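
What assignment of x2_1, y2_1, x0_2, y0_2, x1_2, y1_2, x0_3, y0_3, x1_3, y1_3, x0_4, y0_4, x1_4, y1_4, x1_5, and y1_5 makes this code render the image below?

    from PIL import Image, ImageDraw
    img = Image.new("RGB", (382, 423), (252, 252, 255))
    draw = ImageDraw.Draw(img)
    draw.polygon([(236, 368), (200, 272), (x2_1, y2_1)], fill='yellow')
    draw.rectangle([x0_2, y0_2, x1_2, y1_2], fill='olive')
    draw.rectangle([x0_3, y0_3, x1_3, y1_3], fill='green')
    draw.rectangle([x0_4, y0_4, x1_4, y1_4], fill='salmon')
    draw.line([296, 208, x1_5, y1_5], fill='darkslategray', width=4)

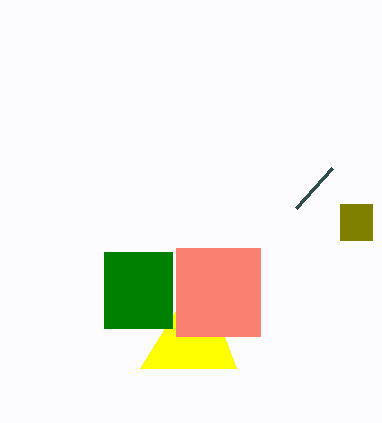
x2_1 = 140, y2_1 = 368, x0_2 = 340, y0_2 = 204, x1_2 = 372, y1_2 = 240, x0_3 = 104, y0_3 = 252, x1_3 = 172, y1_3 = 328, x0_4 = 176, y0_4 = 248, x1_4 = 260, y1_4 = 336, x1_5 = 332, y1_5 = 168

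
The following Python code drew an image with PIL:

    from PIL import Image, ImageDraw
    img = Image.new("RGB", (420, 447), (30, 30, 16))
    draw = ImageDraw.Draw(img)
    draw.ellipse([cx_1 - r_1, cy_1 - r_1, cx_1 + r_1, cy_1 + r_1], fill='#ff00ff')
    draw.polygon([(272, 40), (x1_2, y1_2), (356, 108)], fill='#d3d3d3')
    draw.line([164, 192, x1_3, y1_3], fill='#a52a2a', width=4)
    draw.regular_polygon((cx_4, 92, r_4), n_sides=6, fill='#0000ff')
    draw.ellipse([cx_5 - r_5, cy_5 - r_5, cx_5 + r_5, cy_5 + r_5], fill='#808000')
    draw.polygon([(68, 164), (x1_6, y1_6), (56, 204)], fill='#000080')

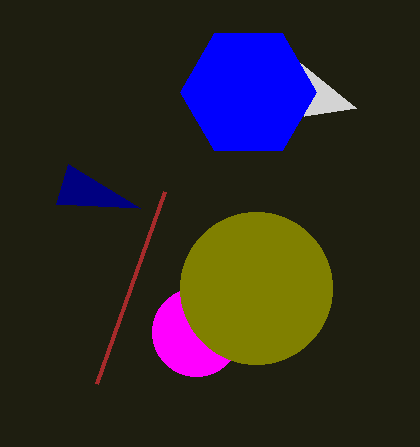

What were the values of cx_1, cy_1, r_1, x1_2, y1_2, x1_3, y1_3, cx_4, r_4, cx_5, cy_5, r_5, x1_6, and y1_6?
cx_1 = 196, cy_1 = 332, r_1 = 44, x1_2 = 304, y1_2 = 116, x1_3 = 96, y1_3 = 384, cx_4 = 248, r_4 = 68, cx_5 = 256, cy_5 = 288, r_5 = 76, x1_6 = 140, y1_6 = 208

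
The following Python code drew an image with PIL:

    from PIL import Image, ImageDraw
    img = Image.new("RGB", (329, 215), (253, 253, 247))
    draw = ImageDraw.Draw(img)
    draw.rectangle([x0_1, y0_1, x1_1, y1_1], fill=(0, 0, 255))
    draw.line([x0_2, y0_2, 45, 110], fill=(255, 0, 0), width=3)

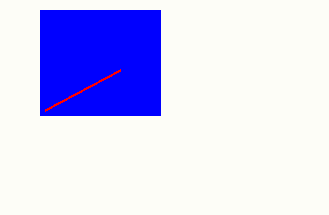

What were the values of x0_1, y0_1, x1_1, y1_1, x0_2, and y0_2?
x0_1 = 40, y0_1 = 10, x1_1 = 160, y1_1 = 115, x0_2 = 120, y0_2 = 70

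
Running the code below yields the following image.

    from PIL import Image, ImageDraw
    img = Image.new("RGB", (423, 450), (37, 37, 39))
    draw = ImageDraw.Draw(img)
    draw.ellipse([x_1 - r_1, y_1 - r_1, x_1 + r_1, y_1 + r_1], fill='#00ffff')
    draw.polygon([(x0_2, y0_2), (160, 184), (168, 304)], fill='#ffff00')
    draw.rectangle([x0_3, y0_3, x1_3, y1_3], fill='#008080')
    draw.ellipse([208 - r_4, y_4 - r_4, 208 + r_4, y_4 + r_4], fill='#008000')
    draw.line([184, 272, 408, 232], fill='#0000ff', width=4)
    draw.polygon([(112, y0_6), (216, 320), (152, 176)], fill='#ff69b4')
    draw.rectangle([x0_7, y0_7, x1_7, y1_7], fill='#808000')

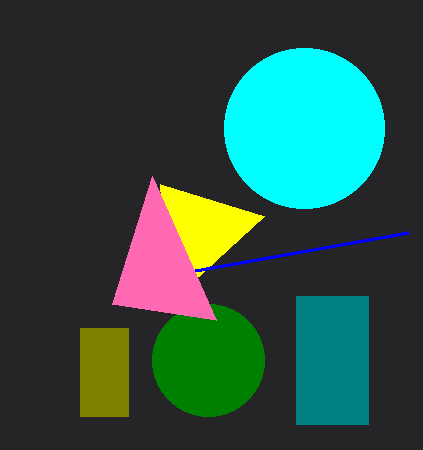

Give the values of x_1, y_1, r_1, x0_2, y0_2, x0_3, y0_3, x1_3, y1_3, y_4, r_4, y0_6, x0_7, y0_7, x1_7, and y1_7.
x_1 = 304
y_1 = 128
r_1 = 80
x0_2 = 264
y0_2 = 216
x0_3 = 296
y0_3 = 296
x1_3 = 368
y1_3 = 424
y_4 = 360
r_4 = 56
y0_6 = 304
x0_7 = 80
y0_7 = 328
x1_7 = 128
y1_7 = 416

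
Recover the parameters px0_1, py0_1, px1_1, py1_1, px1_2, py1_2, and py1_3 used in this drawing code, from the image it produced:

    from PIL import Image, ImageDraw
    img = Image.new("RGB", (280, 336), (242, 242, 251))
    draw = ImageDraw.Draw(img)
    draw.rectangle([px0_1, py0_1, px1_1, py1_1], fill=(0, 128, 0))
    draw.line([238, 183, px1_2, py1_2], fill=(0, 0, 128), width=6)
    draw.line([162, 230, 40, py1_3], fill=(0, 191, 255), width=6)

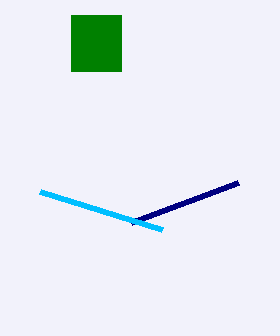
px0_1 = 71, py0_1 = 15, px1_1 = 121, py1_1 = 71, px1_2 = 131, py1_2 = 223, py1_3 = 192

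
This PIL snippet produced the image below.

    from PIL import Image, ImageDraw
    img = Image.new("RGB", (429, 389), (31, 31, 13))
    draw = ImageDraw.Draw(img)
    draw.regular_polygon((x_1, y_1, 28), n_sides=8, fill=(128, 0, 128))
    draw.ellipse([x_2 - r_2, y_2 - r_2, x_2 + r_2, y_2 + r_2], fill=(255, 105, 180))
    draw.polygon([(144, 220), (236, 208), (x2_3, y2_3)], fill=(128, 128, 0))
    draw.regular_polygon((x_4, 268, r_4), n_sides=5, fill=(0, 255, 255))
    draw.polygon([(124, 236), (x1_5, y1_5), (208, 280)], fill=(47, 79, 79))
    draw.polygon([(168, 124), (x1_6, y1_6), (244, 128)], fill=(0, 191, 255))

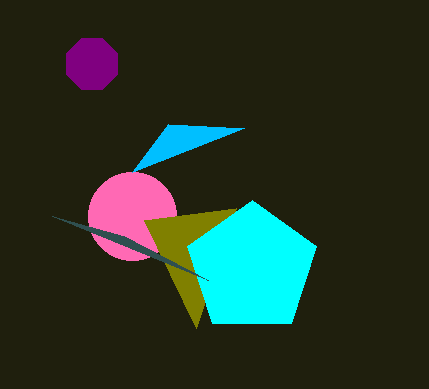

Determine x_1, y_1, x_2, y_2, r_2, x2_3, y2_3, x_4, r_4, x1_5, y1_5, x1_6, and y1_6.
x_1 = 92
y_1 = 64
x_2 = 132
y_2 = 216
r_2 = 44
x2_3 = 196
y2_3 = 328
x_4 = 252
r_4 = 68
x1_5 = 52
y1_5 = 216
x1_6 = 132
y1_6 = 172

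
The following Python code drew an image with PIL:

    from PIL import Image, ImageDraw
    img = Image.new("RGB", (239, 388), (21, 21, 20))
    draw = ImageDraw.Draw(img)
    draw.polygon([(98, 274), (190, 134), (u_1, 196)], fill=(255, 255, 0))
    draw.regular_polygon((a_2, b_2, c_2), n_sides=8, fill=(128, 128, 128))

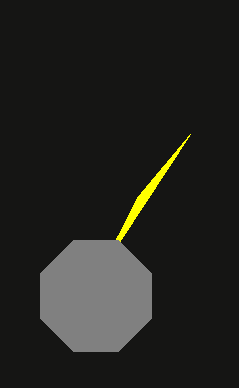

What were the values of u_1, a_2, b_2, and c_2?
u_1 = 138; a_2 = 96; b_2 = 296; c_2 = 60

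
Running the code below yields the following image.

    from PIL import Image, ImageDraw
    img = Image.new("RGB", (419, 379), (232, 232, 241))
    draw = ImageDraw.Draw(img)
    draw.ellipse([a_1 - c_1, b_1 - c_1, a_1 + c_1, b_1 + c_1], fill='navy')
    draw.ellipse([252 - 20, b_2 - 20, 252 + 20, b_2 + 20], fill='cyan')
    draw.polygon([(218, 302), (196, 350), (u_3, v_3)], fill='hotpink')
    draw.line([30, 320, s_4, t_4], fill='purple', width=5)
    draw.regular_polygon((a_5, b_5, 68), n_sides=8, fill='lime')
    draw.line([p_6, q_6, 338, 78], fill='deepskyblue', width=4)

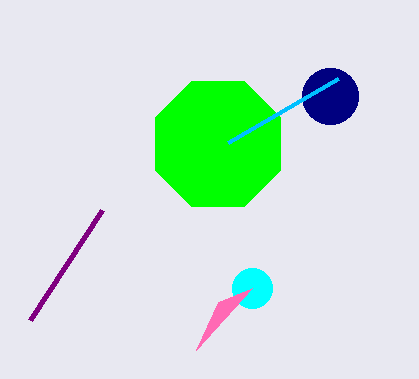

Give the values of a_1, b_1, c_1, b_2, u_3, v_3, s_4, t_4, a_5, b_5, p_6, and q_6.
a_1 = 330
b_1 = 96
c_1 = 28
b_2 = 288
u_3 = 252
v_3 = 288
s_4 = 102
t_4 = 210
a_5 = 218
b_5 = 144
p_6 = 228
q_6 = 142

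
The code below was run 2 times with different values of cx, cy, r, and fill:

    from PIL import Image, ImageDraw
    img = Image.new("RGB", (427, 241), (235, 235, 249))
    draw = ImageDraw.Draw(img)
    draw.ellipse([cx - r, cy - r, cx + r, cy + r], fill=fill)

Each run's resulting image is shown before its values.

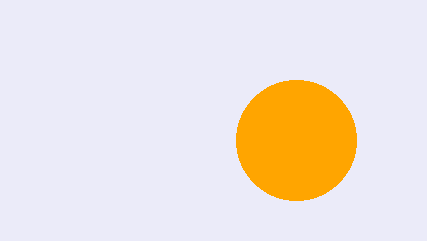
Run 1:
cx = 296; cy = 140; r = 60; fill = 'orange'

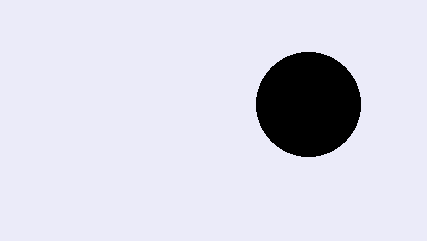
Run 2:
cx = 308
cy = 104
r = 52
fill = 'black'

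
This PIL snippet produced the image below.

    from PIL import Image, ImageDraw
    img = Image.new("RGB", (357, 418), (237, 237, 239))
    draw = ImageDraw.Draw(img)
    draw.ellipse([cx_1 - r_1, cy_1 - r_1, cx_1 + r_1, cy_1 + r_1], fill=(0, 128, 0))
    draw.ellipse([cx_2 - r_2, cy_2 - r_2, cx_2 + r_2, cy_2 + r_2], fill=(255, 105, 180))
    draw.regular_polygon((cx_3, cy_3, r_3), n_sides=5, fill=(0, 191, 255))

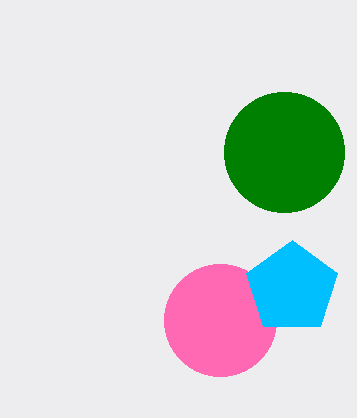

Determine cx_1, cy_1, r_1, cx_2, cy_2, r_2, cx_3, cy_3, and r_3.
cx_1 = 284; cy_1 = 152; r_1 = 60; cx_2 = 220; cy_2 = 320; r_2 = 56; cx_3 = 292; cy_3 = 288; r_3 = 48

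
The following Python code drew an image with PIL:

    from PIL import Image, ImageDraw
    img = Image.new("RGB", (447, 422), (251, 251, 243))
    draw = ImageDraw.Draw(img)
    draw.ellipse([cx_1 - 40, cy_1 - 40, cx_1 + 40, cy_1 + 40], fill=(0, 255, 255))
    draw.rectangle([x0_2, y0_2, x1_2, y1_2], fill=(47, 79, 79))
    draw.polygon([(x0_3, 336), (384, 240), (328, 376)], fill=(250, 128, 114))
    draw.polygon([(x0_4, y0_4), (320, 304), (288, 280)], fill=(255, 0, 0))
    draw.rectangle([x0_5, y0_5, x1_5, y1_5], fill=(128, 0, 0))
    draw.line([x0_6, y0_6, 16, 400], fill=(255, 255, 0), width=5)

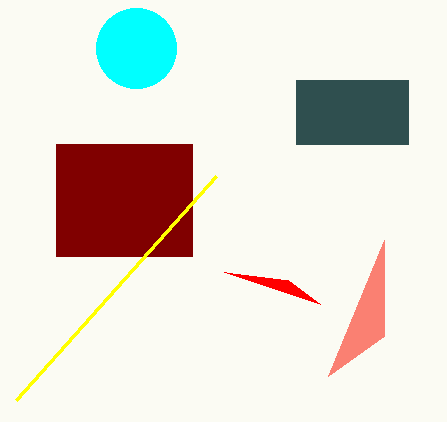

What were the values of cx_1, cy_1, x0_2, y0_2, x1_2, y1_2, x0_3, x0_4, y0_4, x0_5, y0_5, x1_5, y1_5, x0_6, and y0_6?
cx_1 = 136
cy_1 = 48
x0_2 = 296
y0_2 = 80
x1_2 = 408
y1_2 = 144
x0_3 = 384
x0_4 = 224
y0_4 = 272
x0_5 = 56
y0_5 = 144
x1_5 = 192
y1_5 = 256
x0_6 = 216
y0_6 = 176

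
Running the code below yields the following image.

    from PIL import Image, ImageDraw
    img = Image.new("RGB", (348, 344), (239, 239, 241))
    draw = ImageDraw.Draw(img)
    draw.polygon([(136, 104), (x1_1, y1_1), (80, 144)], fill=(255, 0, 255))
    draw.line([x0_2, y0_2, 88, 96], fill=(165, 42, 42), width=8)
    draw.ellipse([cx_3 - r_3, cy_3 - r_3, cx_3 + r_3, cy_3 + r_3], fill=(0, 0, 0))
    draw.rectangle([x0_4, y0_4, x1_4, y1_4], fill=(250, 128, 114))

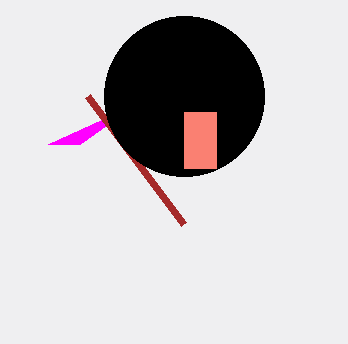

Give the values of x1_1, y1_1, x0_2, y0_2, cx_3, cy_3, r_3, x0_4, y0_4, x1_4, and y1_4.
x1_1 = 48; y1_1 = 144; x0_2 = 184; y0_2 = 224; cx_3 = 184; cy_3 = 96; r_3 = 80; x0_4 = 184; y0_4 = 112; x1_4 = 216; y1_4 = 168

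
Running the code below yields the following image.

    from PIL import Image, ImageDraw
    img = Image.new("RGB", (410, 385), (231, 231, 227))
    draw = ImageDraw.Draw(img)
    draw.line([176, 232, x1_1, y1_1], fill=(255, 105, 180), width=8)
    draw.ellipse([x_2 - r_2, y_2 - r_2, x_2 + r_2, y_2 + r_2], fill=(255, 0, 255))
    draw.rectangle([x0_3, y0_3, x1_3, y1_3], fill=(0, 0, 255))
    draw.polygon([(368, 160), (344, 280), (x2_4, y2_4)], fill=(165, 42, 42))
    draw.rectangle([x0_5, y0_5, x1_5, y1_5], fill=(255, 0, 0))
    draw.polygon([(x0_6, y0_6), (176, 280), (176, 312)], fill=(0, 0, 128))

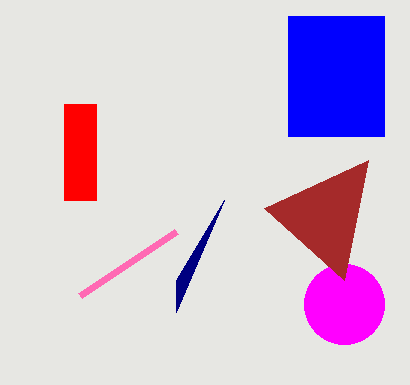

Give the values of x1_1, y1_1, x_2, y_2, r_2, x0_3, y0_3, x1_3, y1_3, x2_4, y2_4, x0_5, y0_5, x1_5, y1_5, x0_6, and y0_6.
x1_1 = 80
y1_1 = 296
x_2 = 344
y_2 = 304
r_2 = 40
x0_3 = 288
y0_3 = 16
x1_3 = 384
y1_3 = 136
x2_4 = 264
y2_4 = 208
x0_5 = 64
y0_5 = 104
x1_5 = 96
y1_5 = 200
x0_6 = 224
y0_6 = 200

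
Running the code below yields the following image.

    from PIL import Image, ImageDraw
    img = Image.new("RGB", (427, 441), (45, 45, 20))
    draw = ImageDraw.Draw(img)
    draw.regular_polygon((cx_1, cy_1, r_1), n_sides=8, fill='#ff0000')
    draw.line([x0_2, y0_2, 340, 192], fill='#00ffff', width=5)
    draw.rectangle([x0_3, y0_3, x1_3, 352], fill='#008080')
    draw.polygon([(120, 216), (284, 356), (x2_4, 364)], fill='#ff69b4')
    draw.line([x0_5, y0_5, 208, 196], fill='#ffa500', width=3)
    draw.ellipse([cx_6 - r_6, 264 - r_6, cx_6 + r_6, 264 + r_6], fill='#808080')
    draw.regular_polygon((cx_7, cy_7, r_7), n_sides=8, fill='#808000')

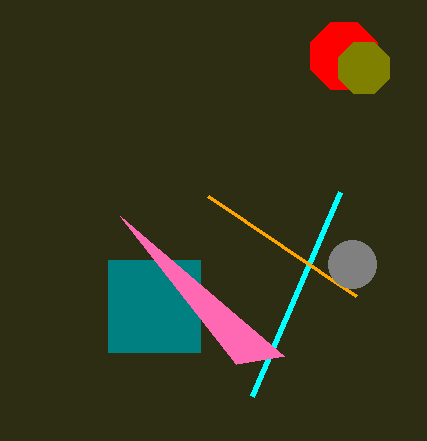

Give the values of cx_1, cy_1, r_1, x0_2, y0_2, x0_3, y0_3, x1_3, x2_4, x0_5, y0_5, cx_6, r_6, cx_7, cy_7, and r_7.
cx_1 = 344; cy_1 = 56; r_1 = 36; x0_2 = 252; y0_2 = 396; x0_3 = 108; y0_3 = 260; x1_3 = 200; x2_4 = 236; x0_5 = 356; y0_5 = 296; cx_6 = 352; r_6 = 24; cx_7 = 364; cy_7 = 68; r_7 = 28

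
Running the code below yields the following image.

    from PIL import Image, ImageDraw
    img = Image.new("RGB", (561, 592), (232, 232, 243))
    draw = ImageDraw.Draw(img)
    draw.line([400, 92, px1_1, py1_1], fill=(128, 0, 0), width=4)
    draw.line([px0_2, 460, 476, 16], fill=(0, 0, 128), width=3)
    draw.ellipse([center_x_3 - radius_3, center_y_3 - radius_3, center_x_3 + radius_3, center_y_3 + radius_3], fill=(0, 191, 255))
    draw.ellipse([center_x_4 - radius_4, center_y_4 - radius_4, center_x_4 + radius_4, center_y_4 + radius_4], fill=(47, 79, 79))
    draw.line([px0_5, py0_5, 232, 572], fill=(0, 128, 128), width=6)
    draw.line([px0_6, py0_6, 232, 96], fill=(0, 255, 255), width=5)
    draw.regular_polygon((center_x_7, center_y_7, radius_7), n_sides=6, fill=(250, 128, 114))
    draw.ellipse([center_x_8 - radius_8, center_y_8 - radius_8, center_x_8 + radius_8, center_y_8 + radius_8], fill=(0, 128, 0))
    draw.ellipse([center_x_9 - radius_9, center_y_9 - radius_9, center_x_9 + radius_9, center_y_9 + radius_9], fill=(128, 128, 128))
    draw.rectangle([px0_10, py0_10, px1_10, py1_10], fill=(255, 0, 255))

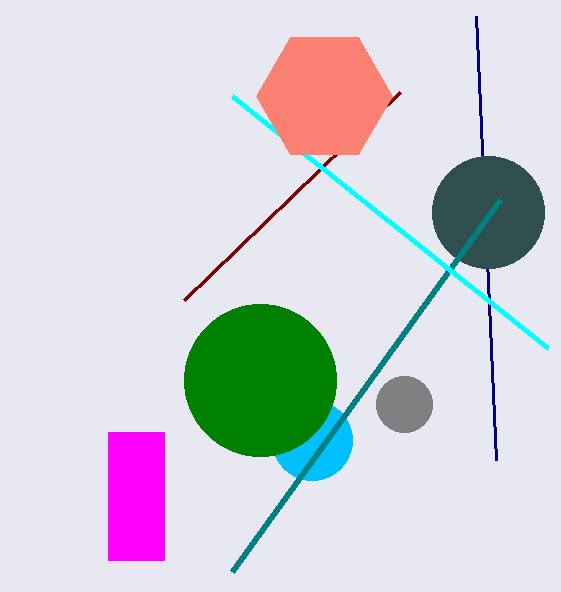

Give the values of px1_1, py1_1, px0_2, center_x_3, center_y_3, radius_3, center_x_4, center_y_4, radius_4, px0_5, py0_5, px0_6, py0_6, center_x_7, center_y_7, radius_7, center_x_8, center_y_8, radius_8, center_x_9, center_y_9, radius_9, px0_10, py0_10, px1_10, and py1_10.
px1_1 = 184, py1_1 = 300, px0_2 = 496, center_x_3 = 312, center_y_3 = 440, radius_3 = 40, center_x_4 = 488, center_y_4 = 212, radius_4 = 56, px0_5 = 500, py0_5 = 200, px0_6 = 548, py0_6 = 348, center_x_7 = 324, center_y_7 = 96, radius_7 = 68, center_x_8 = 260, center_y_8 = 380, radius_8 = 76, center_x_9 = 404, center_y_9 = 404, radius_9 = 28, px0_10 = 108, py0_10 = 432, px1_10 = 164, py1_10 = 560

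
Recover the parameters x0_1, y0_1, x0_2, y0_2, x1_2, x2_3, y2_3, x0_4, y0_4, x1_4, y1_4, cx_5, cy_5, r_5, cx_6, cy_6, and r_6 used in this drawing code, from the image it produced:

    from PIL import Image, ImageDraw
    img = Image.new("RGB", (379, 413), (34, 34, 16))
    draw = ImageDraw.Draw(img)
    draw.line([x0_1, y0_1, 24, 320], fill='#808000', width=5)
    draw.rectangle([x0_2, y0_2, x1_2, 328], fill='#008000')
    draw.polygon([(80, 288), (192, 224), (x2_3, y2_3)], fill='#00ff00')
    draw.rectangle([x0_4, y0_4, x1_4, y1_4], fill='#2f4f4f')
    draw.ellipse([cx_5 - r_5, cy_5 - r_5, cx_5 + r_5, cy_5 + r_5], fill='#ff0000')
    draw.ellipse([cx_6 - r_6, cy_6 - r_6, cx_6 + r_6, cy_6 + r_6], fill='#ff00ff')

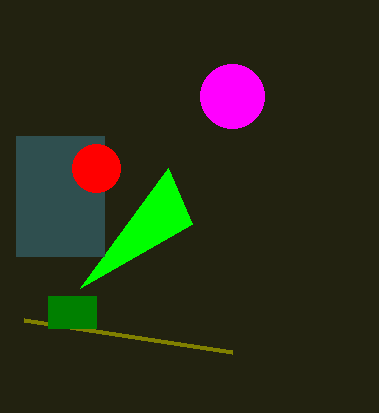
x0_1 = 232
y0_1 = 352
x0_2 = 48
y0_2 = 296
x1_2 = 96
x2_3 = 168
y2_3 = 168
x0_4 = 16
y0_4 = 136
x1_4 = 104
y1_4 = 256
cx_5 = 96
cy_5 = 168
r_5 = 24
cx_6 = 232
cy_6 = 96
r_6 = 32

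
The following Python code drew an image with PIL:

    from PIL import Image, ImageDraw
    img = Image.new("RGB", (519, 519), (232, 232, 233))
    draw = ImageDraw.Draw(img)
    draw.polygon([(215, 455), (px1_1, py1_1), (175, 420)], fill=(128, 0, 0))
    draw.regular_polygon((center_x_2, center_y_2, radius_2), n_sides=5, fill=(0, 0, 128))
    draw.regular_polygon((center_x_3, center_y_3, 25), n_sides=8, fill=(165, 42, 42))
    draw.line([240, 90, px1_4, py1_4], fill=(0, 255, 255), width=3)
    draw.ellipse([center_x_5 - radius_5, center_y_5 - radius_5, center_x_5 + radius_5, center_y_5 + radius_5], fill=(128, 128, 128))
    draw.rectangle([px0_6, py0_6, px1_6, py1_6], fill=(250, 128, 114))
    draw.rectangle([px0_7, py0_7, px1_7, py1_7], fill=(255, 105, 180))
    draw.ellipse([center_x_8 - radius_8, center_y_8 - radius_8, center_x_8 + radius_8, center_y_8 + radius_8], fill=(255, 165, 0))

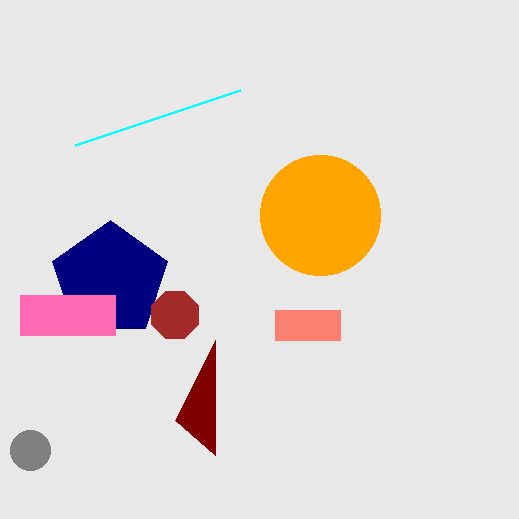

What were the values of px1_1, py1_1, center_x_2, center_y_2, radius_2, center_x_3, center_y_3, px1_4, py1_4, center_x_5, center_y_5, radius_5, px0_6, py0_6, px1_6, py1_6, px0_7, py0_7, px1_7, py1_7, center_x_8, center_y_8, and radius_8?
px1_1 = 215
py1_1 = 340
center_x_2 = 110
center_y_2 = 280
radius_2 = 60
center_x_3 = 175
center_y_3 = 315
px1_4 = 75
py1_4 = 145
center_x_5 = 30
center_y_5 = 450
radius_5 = 20
px0_6 = 275
py0_6 = 310
px1_6 = 340
py1_6 = 340
px0_7 = 20
py0_7 = 295
px1_7 = 115
py1_7 = 335
center_x_8 = 320
center_y_8 = 215
radius_8 = 60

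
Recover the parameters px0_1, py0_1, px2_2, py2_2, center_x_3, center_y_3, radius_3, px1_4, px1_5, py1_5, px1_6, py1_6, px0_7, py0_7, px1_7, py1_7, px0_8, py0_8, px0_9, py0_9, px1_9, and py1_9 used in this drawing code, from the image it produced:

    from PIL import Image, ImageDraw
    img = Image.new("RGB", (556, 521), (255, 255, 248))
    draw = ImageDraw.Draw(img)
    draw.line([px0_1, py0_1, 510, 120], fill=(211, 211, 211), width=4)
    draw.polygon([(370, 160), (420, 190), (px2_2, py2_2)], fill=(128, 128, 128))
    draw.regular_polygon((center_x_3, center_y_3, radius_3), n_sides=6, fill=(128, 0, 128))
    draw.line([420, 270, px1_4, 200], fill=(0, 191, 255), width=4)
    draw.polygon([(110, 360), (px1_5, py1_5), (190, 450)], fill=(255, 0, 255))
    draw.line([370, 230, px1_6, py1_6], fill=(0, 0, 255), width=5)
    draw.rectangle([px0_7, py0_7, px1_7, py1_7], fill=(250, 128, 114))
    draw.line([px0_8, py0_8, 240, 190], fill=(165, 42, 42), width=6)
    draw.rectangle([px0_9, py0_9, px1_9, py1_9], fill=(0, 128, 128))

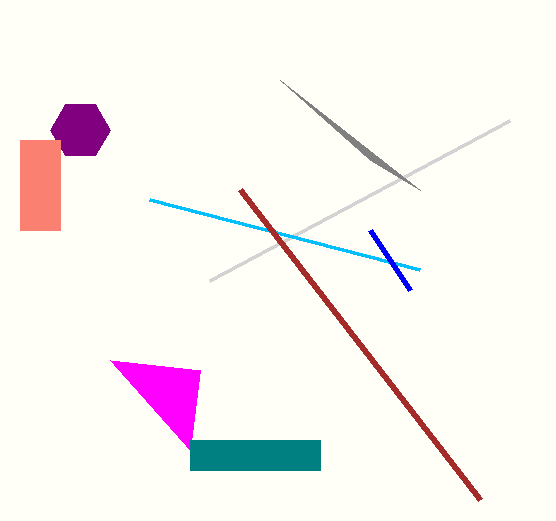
px0_1 = 210; py0_1 = 280; px2_2 = 280; py2_2 = 80; center_x_3 = 80; center_y_3 = 130; radius_3 = 30; px1_4 = 150; px1_5 = 200; py1_5 = 370; px1_6 = 410; py1_6 = 290; px0_7 = 20; py0_7 = 140; px1_7 = 60; py1_7 = 230; px0_8 = 480; py0_8 = 500; px0_9 = 190; py0_9 = 440; px1_9 = 320; py1_9 = 470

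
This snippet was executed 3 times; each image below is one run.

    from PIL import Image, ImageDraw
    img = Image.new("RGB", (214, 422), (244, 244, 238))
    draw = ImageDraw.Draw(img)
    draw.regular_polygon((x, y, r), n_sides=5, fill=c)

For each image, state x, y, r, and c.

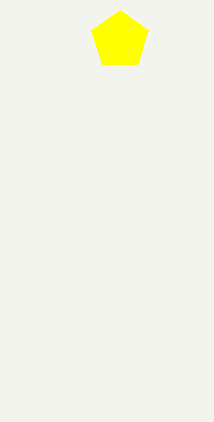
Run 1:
x = 120; y = 40; r = 30; c = 'yellow'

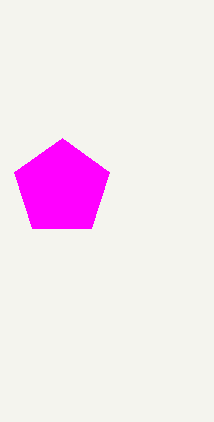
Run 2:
x = 62
y = 188
r = 50
c = 'magenta'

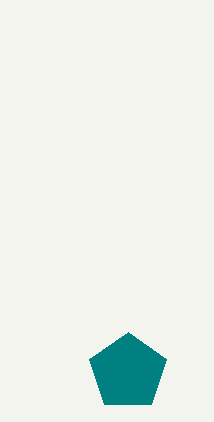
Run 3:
x = 128; y = 372; r = 40; c = 'teal'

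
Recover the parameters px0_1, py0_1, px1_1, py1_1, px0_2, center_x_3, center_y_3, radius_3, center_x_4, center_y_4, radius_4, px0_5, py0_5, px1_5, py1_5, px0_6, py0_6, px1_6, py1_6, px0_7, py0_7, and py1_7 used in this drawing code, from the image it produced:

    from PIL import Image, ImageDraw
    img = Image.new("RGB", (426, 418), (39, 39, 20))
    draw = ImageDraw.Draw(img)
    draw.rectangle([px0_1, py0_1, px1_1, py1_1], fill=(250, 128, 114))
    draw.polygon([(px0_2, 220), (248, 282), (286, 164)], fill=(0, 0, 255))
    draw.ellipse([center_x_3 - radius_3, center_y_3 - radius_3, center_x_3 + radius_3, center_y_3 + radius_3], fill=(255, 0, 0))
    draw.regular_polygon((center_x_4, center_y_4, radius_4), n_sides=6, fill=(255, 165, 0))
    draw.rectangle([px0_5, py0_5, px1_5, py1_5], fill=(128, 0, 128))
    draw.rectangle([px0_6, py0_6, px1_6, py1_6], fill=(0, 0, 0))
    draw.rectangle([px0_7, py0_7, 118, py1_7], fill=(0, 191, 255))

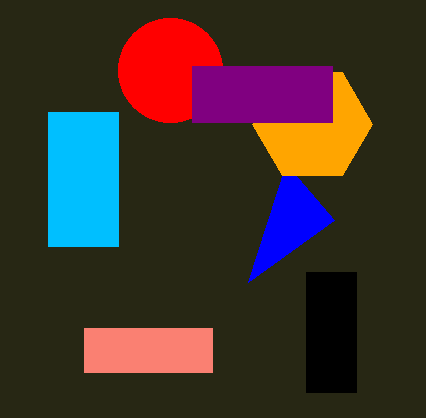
px0_1 = 84; py0_1 = 328; px1_1 = 212; py1_1 = 372; px0_2 = 334; center_x_3 = 170; center_y_3 = 70; radius_3 = 52; center_x_4 = 312; center_y_4 = 124; radius_4 = 60; px0_5 = 192; py0_5 = 66; px1_5 = 332; py1_5 = 122; px0_6 = 306; py0_6 = 272; px1_6 = 356; py1_6 = 392; px0_7 = 48; py0_7 = 112; py1_7 = 246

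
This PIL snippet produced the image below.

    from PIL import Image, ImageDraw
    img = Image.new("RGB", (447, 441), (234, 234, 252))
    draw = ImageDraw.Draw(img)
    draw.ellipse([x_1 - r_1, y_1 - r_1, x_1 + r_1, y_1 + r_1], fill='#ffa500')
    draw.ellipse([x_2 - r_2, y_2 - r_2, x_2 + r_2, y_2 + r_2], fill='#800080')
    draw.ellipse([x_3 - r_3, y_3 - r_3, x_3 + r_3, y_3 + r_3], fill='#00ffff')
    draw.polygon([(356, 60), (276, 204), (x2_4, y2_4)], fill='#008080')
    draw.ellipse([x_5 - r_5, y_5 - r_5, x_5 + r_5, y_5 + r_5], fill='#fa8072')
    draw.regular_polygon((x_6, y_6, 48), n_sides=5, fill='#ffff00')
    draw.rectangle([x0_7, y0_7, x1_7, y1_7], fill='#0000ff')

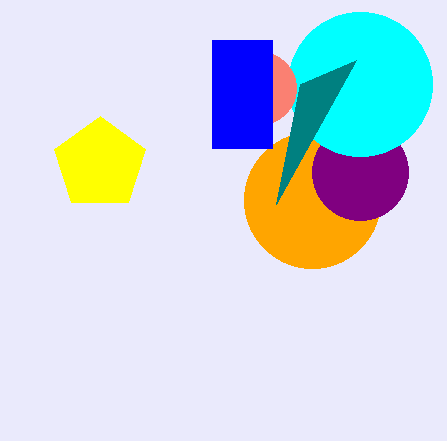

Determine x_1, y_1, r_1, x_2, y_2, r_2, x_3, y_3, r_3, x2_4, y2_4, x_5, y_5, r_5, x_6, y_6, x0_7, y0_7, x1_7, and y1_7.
x_1 = 312; y_1 = 200; r_1 = 68; x_2 = 360; y_2 = 172; r_2 = 48; x_3 = 360; y_3 = 84; r_3 = 72; x2_4 = 300; y2_4 = 84; x_5 = 260; y_5 = 88; r_5 = 36; x_6 = 100; y_6 = 164; x0_7 = 212; y0_7 = 40; x1_7 = 272; y1_7 = 148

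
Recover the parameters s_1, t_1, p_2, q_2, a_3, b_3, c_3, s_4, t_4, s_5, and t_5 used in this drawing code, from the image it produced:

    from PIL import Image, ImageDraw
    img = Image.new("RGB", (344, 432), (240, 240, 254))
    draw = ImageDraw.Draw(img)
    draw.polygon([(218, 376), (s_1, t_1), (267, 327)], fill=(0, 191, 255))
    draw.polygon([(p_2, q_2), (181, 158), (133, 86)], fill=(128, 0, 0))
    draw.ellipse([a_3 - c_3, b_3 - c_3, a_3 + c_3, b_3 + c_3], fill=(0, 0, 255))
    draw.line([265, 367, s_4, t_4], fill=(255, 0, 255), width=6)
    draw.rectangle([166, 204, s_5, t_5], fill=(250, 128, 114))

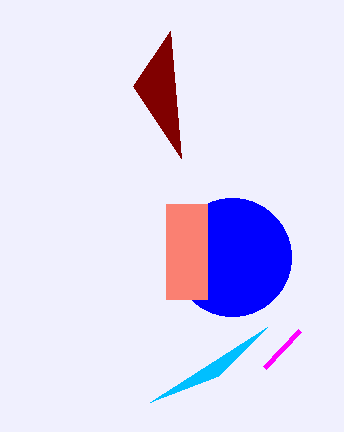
s_1 = 150
t_1 = 402
p_2 = 170
q_2 = 31
a_3 = 232
b_3 = 257
c_3 = 59
s_4 = 300
t_4 = 330
s_5 = 207
t_5 = 299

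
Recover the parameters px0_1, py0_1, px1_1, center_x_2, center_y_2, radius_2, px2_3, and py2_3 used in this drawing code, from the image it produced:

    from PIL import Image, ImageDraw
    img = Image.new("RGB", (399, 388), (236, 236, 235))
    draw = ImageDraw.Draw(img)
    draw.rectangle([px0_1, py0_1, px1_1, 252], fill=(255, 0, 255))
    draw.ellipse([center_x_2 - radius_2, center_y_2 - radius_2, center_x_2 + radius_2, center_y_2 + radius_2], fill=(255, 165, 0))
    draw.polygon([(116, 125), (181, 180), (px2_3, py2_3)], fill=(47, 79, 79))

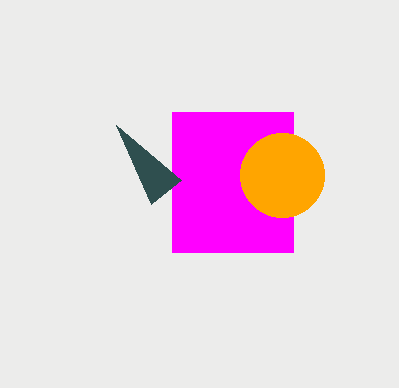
px0_1 = 172, py0_1 = 112, px1_1 = 293, center_x_2 = 282, center_y_2 = 175, radius_2 = 42, px2_3 = 151, py2_3 = 204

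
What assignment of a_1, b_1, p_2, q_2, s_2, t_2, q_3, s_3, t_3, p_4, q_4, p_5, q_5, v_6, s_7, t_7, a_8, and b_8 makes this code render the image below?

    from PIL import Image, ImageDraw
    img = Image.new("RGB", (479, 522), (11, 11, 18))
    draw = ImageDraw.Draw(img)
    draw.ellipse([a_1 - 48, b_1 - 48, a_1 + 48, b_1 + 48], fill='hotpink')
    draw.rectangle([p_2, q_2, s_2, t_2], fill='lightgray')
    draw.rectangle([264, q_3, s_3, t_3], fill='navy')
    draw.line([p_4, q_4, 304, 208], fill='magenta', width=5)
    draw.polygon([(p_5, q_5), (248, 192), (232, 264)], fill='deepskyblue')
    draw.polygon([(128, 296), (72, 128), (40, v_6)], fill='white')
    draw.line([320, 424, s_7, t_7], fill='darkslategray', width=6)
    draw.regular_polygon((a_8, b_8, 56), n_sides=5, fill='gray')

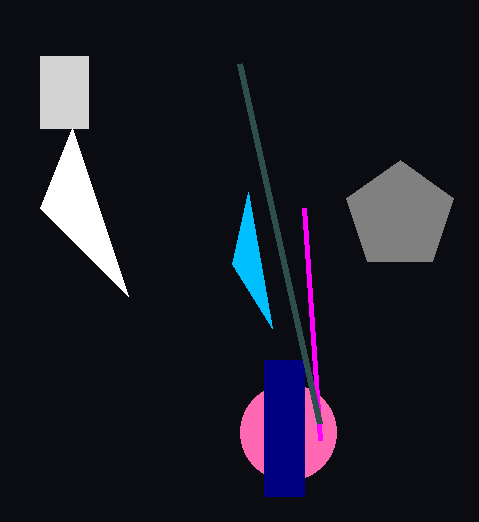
a_1 = 288
b_1 = 432
p_2 = 40
q_2 = 56
s_2 = 88
t_2 = 128
q_3 = 360
s_3 = 304
t_3 = 496
p_4 = 320
q_4 = 440
p_5 = 272
q_5 = 328
v_6 = 208
s_7 = 240
t_7 = 64
a_8 = 400
b_8 = 216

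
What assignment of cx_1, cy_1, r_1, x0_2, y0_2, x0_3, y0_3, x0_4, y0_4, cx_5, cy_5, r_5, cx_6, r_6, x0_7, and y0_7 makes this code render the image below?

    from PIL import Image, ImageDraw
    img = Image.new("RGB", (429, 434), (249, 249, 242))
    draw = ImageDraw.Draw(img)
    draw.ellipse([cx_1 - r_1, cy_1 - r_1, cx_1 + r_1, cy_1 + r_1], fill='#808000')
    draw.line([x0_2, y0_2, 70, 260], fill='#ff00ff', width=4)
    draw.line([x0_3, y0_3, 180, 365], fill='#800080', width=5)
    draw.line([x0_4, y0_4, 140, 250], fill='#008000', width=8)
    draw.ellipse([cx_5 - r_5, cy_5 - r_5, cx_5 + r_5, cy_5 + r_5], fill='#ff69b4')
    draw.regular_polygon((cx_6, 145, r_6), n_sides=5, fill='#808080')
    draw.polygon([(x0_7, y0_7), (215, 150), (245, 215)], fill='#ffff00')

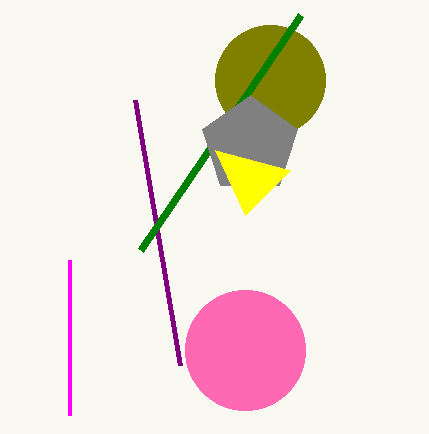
cx_1 = 270
cy_1 = 80
r_1 = 55
x0_2 = 70
y0_2 = 415
x0_3 = 135
y0_3 = 100
x0_4 = 300
y0_4 = 15
cx_5 = 245
cy_5 = 350
r_5 = 60
cx_6 = 250
r_6 = 50
x0_7 = 290
y0_7 = 170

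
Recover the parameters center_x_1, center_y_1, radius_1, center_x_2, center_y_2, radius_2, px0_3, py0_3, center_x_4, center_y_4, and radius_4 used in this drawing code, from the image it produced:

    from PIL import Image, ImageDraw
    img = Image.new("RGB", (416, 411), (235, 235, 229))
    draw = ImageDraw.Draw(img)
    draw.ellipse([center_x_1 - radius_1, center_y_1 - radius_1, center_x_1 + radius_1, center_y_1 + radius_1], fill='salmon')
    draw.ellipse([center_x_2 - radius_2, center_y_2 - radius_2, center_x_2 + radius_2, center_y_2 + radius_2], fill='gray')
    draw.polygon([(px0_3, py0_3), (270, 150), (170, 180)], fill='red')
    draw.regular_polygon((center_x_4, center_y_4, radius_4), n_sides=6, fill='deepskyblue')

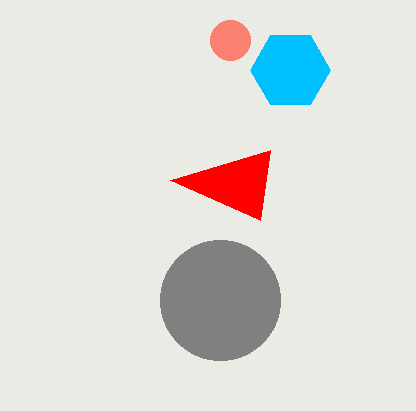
center_x_1 = 230; center_y_1 = 40; radius_1 = 20; center_x_2 = 220; center_y_2 = 300; radius_2 = 60; px0_3 = 260; py0_3 = 220; center_x_4 = 290; center_y_4 = 70; radius_4 = 40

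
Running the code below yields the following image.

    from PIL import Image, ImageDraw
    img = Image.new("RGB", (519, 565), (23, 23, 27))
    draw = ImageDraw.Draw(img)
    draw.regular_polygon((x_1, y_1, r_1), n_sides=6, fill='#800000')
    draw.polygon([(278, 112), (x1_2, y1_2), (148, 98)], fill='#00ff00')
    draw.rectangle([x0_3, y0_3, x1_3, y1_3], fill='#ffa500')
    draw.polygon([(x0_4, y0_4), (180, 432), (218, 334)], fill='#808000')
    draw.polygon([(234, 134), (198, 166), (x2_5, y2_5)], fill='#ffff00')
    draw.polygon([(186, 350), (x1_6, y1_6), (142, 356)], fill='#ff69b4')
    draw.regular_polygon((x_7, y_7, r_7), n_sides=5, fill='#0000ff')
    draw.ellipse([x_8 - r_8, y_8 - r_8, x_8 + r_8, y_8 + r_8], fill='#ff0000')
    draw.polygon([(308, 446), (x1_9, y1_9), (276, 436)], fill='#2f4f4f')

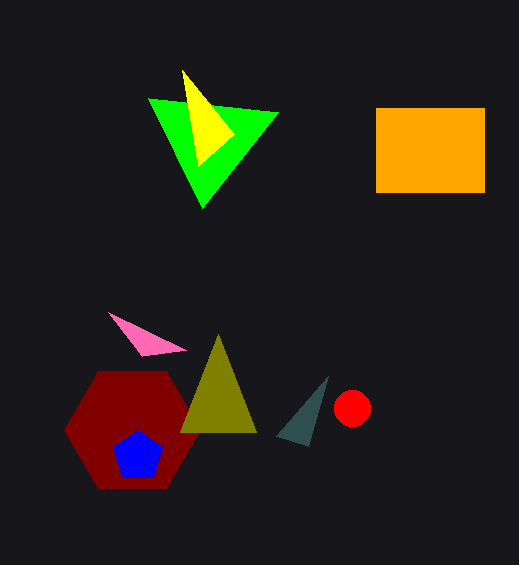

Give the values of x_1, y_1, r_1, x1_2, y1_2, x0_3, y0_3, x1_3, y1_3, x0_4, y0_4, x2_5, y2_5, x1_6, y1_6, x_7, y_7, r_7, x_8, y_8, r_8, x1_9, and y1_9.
x_1 = 132
y_1 = 430
r_1 = 68
x1_2 = 202
y1_2 = 208
x0_3 = 376
y0_3 = 108
x1_3 = 484
y1_3 = 192
x0_4 = 256
y0_4 = 432
x2_5 = 182
y2_5 = 70
x1_6 = 108
y1_6 = 312
x_7 = 138
y_7 = 456
r_7 = 26
x_8 = 352
y_8 = 408
r_8 = 18
x1_9 = 328
y1_9 = 376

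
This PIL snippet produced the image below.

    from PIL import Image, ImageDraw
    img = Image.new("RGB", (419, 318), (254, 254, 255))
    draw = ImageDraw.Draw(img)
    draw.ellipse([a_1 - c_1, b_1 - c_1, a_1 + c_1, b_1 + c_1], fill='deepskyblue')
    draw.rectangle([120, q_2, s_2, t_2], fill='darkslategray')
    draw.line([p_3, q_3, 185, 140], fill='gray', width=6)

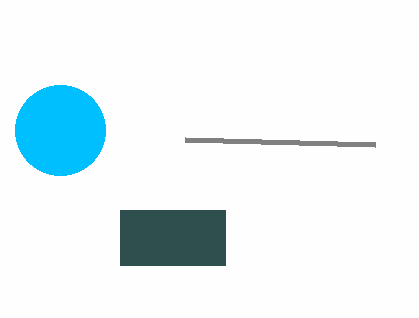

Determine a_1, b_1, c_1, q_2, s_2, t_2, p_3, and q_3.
a_1 = 60
b_1 = 130
c_1 = 45
q_2 = 210
s_2 = 225
t_2 = 265
p_3 = 375
q_3 = 145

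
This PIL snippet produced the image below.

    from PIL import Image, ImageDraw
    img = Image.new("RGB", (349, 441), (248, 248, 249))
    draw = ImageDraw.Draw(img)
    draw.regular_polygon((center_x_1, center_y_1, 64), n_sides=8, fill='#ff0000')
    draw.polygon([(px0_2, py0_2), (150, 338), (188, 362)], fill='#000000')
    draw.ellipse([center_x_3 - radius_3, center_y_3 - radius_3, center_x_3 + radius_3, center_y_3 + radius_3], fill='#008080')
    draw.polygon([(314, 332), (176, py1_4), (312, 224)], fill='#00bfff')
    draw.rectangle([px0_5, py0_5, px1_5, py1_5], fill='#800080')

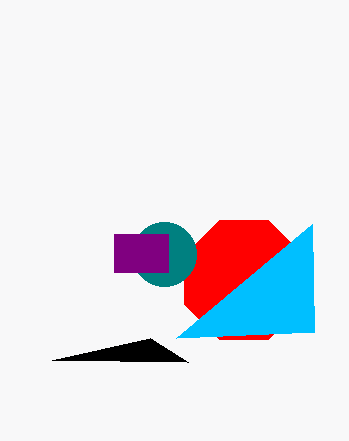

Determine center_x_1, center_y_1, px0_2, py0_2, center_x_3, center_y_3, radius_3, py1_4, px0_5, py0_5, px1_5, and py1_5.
center_x_1 = 244
center_y_1 = 280
px0_2 = 52
py0_2 = 360
center_x_3 = 164
center_y_3 = 254
radius_3 = 32
py1_4 = 338
px0_5 = 114
py0_5 = 234
px1_5 = 168
py1_5 = 272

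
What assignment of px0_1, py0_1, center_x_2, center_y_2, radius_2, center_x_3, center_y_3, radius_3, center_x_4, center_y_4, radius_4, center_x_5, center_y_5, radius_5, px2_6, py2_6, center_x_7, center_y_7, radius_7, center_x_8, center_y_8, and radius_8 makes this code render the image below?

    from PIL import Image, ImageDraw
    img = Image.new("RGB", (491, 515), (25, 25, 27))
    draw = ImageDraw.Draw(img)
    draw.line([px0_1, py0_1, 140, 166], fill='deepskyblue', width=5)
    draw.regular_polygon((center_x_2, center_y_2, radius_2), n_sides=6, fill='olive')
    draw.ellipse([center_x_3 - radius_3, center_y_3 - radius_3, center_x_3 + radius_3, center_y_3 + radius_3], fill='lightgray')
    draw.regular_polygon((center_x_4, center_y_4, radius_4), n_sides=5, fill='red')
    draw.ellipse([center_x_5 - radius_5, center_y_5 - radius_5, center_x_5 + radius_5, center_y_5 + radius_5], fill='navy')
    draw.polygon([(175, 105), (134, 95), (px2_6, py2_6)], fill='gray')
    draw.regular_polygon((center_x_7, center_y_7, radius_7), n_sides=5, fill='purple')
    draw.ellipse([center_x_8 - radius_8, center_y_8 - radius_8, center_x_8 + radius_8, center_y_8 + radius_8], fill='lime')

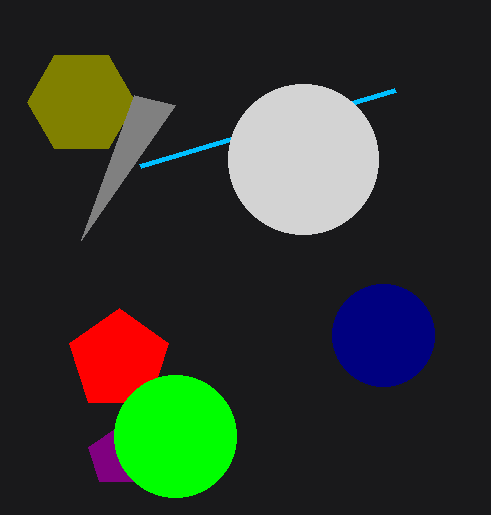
px0_1 = 395; py0_1 = 90; center_x_2 = 81; center_y_2 = 102; radius_2 = 54; center_x_3 = 303; center_y_3 = 159; radius_3 = 75; center_x_4 = 119; center_y_4 = 360; radius_4 = 52; center_x_5 = 383; center_y_5 = 335; radius_5 = 51; px2_6 = 81; py2_6 = 240; center_x_7 = 117; center_y_7 = 457; radius_7 = 30; center_x_8 = 175; center_y_8 = 436; radius_8 = 61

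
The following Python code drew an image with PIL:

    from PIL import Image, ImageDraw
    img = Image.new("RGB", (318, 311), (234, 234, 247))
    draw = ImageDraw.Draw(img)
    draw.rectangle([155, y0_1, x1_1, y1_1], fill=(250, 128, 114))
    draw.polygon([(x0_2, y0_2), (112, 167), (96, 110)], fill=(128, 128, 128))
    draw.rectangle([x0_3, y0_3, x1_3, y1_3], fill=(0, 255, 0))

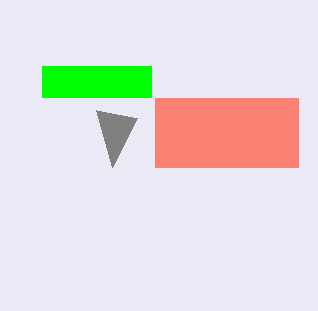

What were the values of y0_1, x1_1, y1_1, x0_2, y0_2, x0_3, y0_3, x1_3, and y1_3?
y0_1 = 98
x1_1 = 298
y1_1 = 167
x0_2 = 137
y0_2 = 118
x0_3 = 42
y0_3 = 66
x1_3 = 151
y1_3 = 97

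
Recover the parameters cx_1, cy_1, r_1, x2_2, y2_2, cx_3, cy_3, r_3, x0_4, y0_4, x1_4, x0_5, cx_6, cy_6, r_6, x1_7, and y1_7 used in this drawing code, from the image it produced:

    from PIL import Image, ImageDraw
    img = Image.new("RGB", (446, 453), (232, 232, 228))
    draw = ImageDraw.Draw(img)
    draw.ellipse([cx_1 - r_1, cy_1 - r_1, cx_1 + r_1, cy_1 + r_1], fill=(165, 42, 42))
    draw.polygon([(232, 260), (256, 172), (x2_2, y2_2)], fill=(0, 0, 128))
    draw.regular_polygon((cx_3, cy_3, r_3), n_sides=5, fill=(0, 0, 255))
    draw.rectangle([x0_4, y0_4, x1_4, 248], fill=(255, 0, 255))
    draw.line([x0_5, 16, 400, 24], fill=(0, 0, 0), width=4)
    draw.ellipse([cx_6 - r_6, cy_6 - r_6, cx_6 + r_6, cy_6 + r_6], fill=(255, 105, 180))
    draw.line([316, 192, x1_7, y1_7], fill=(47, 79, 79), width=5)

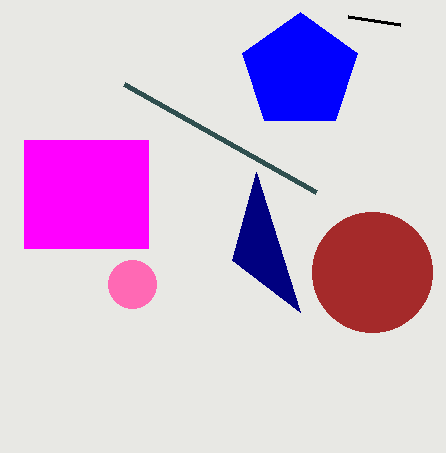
cx_1 = 372
cy_1 = 272
r_1 = 60
x2_2 = 300
y2_2 = 312
cx_3 = 300
cy_3 = 72
r_3 = 60
x0_4 = 24
y0_4 = 140
x1_4 = 148
x0_5 = 348
cx_6 = 132
cy_6 = 284
r_6 = 24
x1_7 = 124
y1_7 = 84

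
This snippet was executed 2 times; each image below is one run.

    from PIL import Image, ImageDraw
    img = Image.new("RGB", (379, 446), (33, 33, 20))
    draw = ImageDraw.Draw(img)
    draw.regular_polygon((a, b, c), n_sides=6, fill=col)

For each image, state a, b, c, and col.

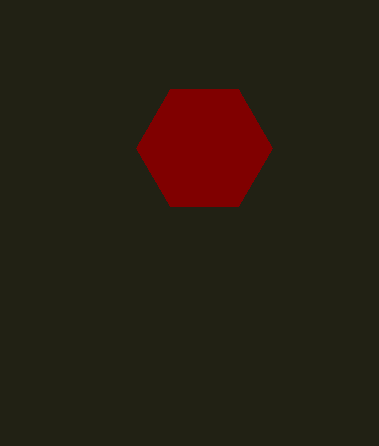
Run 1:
a = 204, b = 148, c = 68, col = 'maroon'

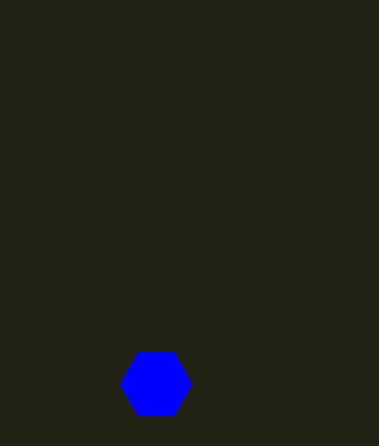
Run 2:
a = 156
b = 384
c = 36
col = 'blue'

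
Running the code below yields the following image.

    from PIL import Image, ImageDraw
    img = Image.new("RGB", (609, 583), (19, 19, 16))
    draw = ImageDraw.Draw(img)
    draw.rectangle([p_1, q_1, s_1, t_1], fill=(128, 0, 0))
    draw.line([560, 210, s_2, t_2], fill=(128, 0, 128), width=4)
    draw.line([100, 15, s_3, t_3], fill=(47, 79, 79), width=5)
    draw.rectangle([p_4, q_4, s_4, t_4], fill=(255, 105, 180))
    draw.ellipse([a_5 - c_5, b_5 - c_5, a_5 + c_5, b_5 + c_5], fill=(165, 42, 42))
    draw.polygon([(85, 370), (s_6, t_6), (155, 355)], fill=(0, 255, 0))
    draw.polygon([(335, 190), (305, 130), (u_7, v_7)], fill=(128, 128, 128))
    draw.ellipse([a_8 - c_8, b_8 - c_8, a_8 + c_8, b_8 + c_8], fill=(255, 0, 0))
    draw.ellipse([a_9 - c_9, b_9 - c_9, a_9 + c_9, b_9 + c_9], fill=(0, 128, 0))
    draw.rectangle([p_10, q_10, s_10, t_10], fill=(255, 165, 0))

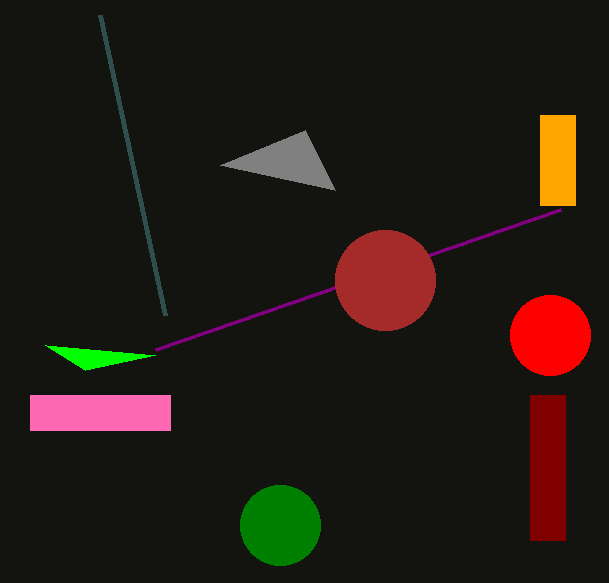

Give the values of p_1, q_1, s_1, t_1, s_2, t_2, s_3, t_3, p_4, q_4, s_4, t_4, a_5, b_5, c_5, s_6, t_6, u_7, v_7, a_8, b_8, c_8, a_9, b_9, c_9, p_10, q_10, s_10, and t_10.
p_1 = 530; q_1 = 395; s_1 = 565; t_1 = 540; s_2 = 155; t_2 = 350; s_3 = 165; t_3 = 315; p_4 = 30; q_4 = 395; s_4 = 170; t_4 = 430; a_5 = 385; b_5 = 280; c_5 = 50; s_6 = 45; t_6 = 345; u_7 = 220; v_7 = 165; a_8 = 550; b_8 = 335; c_8 = 40; a_9 = 280; b_9 = 525; c_9 = 40; p_10 = 540; q_10 = 115; s_10 = 575; t_10 = 205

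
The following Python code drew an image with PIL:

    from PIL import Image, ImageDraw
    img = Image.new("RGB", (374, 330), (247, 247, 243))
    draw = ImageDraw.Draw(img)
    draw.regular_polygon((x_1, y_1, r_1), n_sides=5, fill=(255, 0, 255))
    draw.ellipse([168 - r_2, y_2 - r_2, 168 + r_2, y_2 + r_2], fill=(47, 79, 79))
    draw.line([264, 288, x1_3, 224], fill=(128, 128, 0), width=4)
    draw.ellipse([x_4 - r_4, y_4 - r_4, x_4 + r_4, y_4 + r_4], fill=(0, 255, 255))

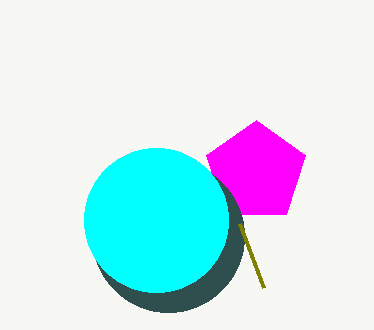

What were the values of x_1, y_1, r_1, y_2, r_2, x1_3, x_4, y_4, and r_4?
x_1 = 256
y_1 = 172
r_1 = 52
y_2 = 236
r_2 = 76
x1_3 = 240
x_4 = 156
y_4 = 220
r_4 = 72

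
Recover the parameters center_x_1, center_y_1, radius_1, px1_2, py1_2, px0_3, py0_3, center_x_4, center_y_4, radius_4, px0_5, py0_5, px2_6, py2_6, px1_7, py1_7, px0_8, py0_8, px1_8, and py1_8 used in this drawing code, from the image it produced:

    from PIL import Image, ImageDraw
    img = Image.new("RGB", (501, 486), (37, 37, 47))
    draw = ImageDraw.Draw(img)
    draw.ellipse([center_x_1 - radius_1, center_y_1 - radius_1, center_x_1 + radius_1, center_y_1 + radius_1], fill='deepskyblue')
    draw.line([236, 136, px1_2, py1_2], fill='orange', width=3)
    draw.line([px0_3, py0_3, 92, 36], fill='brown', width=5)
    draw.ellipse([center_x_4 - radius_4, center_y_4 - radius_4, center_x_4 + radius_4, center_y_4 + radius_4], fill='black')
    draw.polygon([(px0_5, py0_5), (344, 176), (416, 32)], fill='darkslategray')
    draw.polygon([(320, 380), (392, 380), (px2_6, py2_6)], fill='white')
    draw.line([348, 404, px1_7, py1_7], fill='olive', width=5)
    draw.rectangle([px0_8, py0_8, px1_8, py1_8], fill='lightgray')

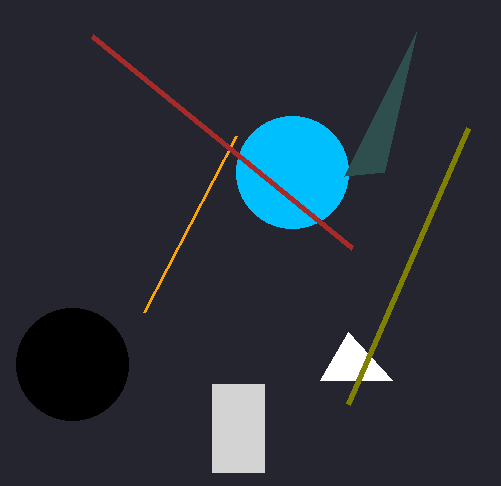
center_x_1 = 292
center_y_1 = 172
radius_1 = 56
px1_2 = 144
py1_2 = 312
px0_3 = 352
py0_3 = 248
center_x_4 = 72
center_y_4 = 364
radius_4 = 56
px0_5 = 384
py0_5 = 172
px2_6 = 348
py2_6 = 332
px1_7 = 468
py1_7 = 128
px0_8 = 212
py0_8 = 384
px1_8 = 264
py1_8 = 472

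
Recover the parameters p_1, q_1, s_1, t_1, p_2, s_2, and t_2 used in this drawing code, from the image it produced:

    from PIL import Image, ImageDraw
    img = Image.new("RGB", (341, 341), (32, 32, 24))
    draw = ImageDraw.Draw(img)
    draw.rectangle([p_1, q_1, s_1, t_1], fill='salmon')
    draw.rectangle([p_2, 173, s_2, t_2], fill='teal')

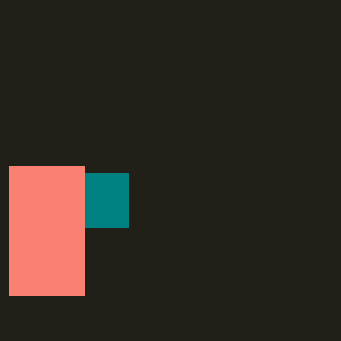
p_1 = 9, q_1 = 166, s_1 = 84, t_1 = 295, p_2 = 85, s_2 = 128, t_2 = 227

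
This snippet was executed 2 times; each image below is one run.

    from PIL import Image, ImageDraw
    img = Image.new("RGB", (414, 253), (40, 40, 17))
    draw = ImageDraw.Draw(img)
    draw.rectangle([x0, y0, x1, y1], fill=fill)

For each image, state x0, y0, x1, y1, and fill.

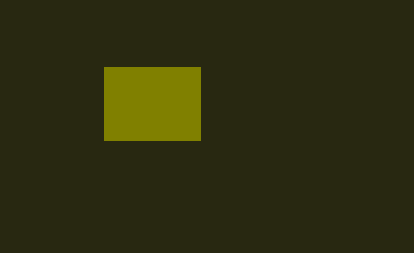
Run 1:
x0 = 104; y0 = 67; x1 = 200; y1 = 140; fill = 'olive'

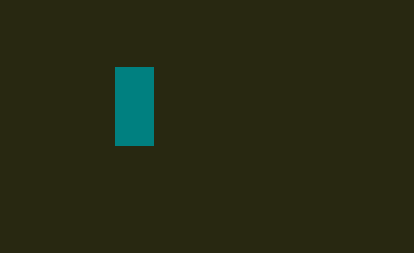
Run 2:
x0 = 115
y0 = 67
x1 = 153
y1 = 145
fill = 'teal'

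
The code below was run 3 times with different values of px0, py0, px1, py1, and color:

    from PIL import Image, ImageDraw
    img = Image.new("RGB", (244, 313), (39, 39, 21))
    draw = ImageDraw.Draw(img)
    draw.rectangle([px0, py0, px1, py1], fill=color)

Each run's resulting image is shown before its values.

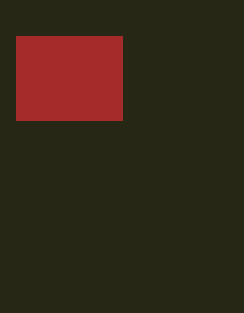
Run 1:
px0 = 16; py0 = 36; px1 = 122; py1 = 120; color = 'brown'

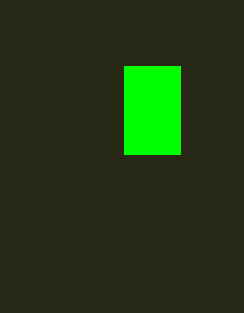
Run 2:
px0 = 124; py0 = 66; px1 = 180; py1 = 154; color = 'lime'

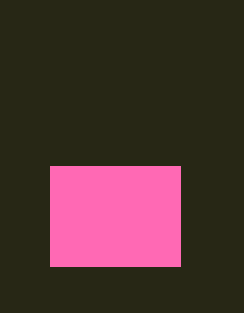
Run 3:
px0 = 50
py0 = 166
px1 = 180
py1 = 266
color = 'hotpink'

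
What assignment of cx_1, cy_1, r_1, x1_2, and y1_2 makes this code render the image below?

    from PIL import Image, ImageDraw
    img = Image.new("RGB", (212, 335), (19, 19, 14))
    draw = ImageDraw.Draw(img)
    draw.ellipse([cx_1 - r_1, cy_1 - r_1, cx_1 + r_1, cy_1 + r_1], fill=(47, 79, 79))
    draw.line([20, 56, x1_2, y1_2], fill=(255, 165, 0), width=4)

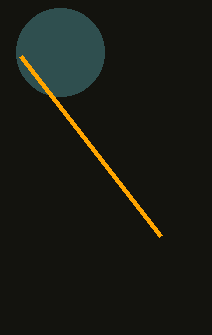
cx_1 = 60
cy_1 = 52
r_1 = 44
x1_2 = 160
y1_2 = 236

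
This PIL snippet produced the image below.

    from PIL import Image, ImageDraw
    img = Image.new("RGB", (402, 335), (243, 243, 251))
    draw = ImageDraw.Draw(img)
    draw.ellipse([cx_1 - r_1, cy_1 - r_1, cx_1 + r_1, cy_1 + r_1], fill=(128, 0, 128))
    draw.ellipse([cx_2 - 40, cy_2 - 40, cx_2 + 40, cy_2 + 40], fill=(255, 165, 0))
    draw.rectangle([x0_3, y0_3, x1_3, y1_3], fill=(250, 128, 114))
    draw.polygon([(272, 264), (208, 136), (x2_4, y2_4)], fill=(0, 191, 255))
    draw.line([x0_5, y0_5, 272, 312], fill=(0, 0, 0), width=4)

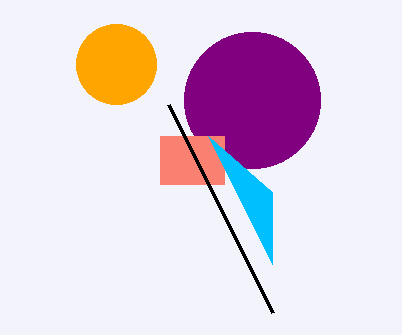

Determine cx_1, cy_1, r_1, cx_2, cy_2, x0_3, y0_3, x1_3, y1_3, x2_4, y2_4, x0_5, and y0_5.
cx_1 = 252
cy_1 = 100
r_1 = 68
cx_2 = 116
cy_2 = 64
x0_3 = 160
y0_3 = 136
x1_3 = 224
y1_3 = 184
x2_4 = 272
y2_4 = 192
x0_5 = 168
y0_5 = 104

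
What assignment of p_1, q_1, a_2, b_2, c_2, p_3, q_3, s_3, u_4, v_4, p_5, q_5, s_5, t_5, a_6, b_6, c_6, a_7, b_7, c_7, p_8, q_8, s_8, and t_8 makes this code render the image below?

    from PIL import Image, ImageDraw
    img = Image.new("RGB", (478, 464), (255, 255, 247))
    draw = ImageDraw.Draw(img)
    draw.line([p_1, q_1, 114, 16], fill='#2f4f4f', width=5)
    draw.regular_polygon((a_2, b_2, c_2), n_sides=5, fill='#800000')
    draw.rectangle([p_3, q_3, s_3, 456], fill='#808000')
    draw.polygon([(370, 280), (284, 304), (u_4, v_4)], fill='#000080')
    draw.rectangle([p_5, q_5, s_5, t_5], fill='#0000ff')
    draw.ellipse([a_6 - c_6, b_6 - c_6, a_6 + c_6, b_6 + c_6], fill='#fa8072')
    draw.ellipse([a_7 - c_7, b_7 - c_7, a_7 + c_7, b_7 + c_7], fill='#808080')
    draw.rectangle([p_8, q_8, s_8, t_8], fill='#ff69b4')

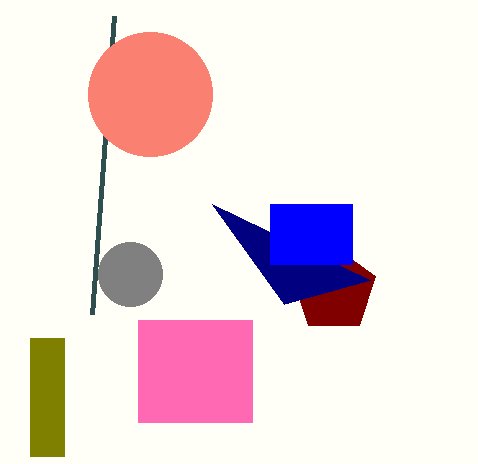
p_1 = 92; q_1 = 314; a_2 = 334; b_2 = 290; c_2 = 44; p_3 = 30; q_3 = 338; s_3 = 64; u_4 = 212; v_4 = 204; p_5 = 270; q_5 = 204; s_5 = 352; t_5 = 264; a_6 = 150; b_6 = 94; c_6 = 62; a_7 = 130; b_7 = 274; c_7 = 32; p_8 = 138; q_8 = 320; s_8 = 252; t_8 = 422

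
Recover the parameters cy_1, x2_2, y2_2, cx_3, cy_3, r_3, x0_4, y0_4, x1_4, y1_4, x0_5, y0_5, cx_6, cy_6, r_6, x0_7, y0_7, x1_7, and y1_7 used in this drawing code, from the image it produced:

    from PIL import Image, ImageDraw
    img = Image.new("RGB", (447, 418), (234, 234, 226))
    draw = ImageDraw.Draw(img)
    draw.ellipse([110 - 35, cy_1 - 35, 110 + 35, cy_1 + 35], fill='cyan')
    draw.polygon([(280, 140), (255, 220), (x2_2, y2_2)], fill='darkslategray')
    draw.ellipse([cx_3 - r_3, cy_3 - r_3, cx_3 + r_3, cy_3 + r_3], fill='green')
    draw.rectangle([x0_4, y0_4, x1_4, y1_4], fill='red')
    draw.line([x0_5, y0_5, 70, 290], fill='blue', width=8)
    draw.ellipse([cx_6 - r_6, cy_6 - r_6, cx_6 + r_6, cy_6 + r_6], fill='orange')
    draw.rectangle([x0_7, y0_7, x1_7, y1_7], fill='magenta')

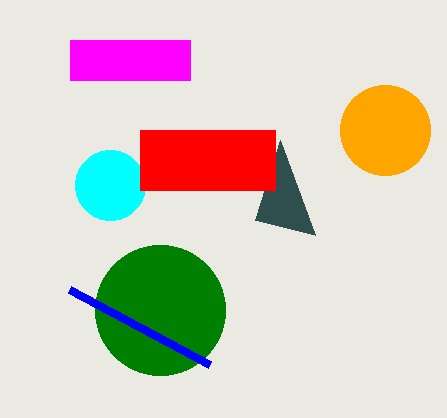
cy_1 = 185
x2_2 = 315
y2_2 = 235
cx_3 = 160
cy_3 = 310
r_3 = 65
x0_4 = 140
y0_4 = 130
x1_4 = 275
y1_4 = 190
x0_5 = 210
y0_5 = 365
cx_6 = 385
cy_6 = 130
r_6 = 45
x0_7 = 70
y0_7 = 40
x1_7 = 190
y1_7 = 80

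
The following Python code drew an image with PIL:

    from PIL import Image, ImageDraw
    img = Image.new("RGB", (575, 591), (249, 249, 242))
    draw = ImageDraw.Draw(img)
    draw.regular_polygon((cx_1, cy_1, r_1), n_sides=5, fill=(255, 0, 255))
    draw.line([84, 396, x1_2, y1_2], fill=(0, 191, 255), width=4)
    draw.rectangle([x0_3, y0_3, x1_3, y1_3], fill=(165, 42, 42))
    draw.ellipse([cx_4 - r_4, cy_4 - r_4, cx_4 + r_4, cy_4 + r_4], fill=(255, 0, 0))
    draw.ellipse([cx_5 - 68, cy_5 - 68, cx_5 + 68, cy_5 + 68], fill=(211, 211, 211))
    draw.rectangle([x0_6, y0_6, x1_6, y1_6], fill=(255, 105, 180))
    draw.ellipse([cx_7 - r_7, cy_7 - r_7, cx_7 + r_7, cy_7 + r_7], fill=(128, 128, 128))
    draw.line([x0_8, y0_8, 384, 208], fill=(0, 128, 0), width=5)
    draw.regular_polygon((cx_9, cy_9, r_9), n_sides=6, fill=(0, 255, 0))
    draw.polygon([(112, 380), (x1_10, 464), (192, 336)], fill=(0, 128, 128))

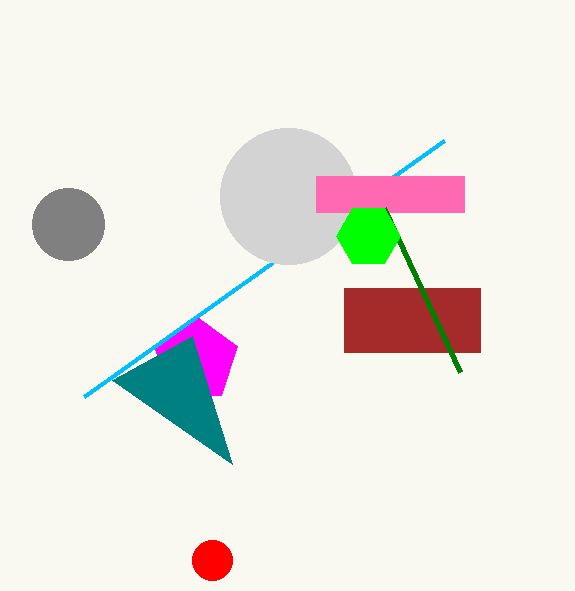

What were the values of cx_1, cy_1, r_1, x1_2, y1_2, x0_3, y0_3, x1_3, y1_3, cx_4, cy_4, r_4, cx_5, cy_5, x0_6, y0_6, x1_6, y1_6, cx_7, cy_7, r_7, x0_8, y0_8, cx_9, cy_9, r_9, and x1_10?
cx_1 = 196
cy_1 = 360
r_1 = 44
x1_2 = 444
y1_2 = 140
x0_3 = 344
y0_3 = 288
x1_3 = 480
y1_3 = 352
cx_4 = 212
cy_4 = 560
r_4 = 20
cx_5 = 288
cy_5 = 196
x0_6 = 316
y0_6 = 176
x1_6 = 464
y1_6 = 212
cx_7 = 68
cy_7 = 224
r_7 = 36
x0_8 = 460
y0_8 = 372
cx_9 = 368
cy_9 = 236
r_9 = 32
x1_10 = 232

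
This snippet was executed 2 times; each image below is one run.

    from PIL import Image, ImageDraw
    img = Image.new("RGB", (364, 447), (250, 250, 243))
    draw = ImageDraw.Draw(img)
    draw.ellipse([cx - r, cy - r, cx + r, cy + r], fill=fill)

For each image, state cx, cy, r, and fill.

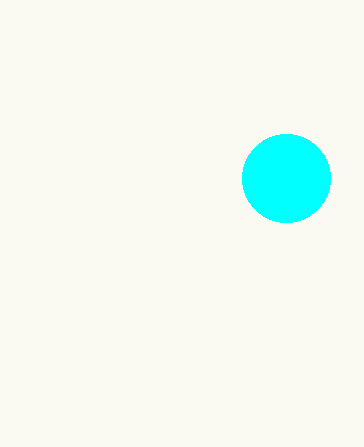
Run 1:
cx = 286; cy = 178; r = 44; fill = 'cyan'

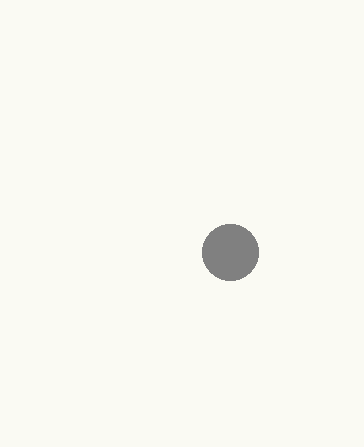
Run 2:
cx = 230, cy = 252, r = 28, fill = 'gray'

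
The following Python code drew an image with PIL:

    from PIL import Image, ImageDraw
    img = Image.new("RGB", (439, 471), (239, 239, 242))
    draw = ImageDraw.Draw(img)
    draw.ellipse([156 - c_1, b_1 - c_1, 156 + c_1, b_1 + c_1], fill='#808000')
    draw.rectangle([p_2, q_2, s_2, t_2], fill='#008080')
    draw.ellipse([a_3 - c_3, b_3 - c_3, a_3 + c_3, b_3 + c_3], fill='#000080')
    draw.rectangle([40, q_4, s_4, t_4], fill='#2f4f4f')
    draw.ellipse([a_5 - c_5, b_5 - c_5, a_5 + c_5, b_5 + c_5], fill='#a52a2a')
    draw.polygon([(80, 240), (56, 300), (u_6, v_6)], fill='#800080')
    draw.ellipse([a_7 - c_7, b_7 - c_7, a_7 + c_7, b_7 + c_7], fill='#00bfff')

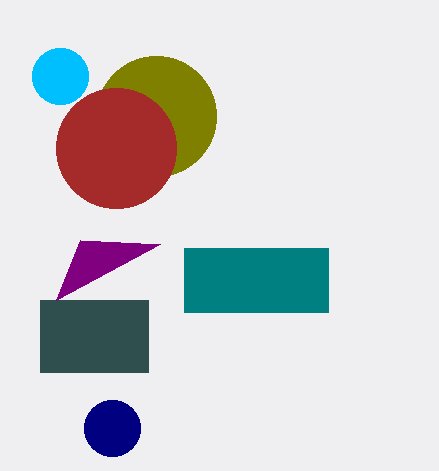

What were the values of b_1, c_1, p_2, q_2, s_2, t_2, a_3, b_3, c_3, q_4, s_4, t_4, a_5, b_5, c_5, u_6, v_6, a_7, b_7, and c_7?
b_1 = 116; c_1 = 60; p_2 = 184; q_2 = 248; s_2 = 328; t_2 = 312; a_3 = 112; b_3 = 428; c_3 = 28; q_4 = 300; s_4 = 148; t_4 = 372; a_5 = 116; b_5 = 148; c_5 = 60; u_6 = 160; v_6 = 244; a_7 = 60; b_7 = 76; c_7 = 28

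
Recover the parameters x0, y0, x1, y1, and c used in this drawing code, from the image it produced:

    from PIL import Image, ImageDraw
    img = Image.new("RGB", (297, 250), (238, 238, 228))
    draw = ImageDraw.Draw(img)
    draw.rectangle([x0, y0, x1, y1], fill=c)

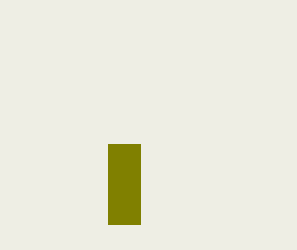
x0 = 108; y0 = 144; x1 = 140; y1 = 224; c = 'olive'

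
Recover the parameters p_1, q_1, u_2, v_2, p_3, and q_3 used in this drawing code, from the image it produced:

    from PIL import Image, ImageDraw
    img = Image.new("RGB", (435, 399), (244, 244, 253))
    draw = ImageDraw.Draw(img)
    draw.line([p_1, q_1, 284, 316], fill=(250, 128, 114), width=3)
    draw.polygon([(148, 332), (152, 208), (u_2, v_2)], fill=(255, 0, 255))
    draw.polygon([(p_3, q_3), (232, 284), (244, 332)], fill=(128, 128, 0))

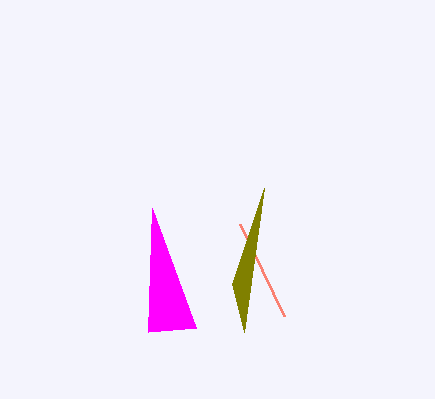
p_1 = 240, q_1 = 224, u_2 = 196, v_2 = 328, p_3 = 264, q_3 = 188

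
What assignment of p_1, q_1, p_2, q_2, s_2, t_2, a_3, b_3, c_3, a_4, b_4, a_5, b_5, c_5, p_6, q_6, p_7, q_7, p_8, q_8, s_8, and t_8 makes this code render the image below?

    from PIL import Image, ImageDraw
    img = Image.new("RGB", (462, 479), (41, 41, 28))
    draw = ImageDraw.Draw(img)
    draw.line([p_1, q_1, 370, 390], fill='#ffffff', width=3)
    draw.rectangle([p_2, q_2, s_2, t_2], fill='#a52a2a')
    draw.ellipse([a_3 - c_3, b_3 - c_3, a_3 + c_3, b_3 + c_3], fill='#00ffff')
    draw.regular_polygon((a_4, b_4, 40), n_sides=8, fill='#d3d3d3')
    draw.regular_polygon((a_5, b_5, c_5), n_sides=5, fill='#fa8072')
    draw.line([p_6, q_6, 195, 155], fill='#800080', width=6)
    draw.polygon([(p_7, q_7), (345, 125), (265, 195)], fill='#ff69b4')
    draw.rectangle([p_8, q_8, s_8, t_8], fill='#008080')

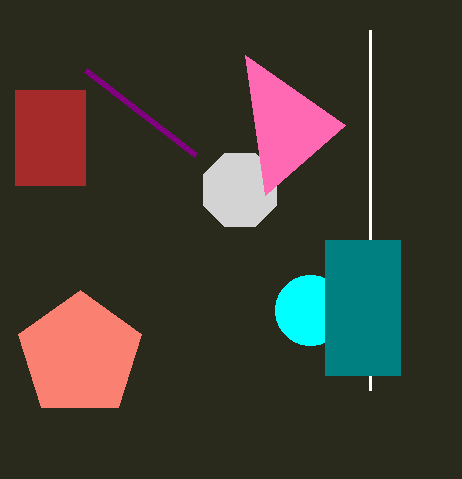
p_1 = 370
q_1 = 30
p_2 = 15
q_2 = 90
s_2 = 85
t_2 = 185
a_3 = 310
b_3 = 310
c_3 = 35
a_4 = 240
b_4 = 190
a_5 = 80
b_5 = 355
c_5 = 65
p_6 = 85
q_6 = 70
p_7 = 245
q_7 = 55
p_8 = 325
q_8 = 240
s_8 = 400
t_8 = 375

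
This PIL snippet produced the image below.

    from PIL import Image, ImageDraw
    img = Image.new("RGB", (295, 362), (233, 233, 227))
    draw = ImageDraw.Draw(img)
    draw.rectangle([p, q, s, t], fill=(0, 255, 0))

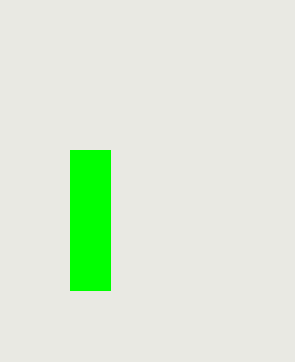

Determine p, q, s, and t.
p = 70
q = 150
s = 110
t = 290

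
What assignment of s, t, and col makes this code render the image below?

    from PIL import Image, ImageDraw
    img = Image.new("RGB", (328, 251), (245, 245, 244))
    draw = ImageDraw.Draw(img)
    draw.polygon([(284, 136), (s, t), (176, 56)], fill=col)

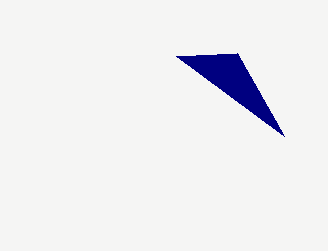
s = 237; t = 53; col = 'navy'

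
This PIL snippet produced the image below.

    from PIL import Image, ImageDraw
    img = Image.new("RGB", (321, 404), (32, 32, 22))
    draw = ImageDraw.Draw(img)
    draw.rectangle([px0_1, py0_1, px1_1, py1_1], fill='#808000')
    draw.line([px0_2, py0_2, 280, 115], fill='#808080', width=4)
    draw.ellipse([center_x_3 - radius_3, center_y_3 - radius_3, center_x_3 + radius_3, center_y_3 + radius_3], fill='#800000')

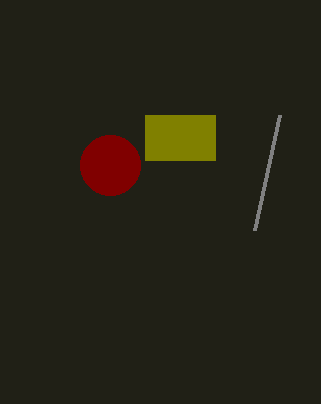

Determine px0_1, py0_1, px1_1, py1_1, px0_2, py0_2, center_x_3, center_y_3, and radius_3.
px0_1 = 145, py0_1 = 115, px1_1 = 215, py1_1 = 160, px0_2 = 255, py0_2 = 230, center_x_3 = 110, center_y_3 = 165, radius_3 = 30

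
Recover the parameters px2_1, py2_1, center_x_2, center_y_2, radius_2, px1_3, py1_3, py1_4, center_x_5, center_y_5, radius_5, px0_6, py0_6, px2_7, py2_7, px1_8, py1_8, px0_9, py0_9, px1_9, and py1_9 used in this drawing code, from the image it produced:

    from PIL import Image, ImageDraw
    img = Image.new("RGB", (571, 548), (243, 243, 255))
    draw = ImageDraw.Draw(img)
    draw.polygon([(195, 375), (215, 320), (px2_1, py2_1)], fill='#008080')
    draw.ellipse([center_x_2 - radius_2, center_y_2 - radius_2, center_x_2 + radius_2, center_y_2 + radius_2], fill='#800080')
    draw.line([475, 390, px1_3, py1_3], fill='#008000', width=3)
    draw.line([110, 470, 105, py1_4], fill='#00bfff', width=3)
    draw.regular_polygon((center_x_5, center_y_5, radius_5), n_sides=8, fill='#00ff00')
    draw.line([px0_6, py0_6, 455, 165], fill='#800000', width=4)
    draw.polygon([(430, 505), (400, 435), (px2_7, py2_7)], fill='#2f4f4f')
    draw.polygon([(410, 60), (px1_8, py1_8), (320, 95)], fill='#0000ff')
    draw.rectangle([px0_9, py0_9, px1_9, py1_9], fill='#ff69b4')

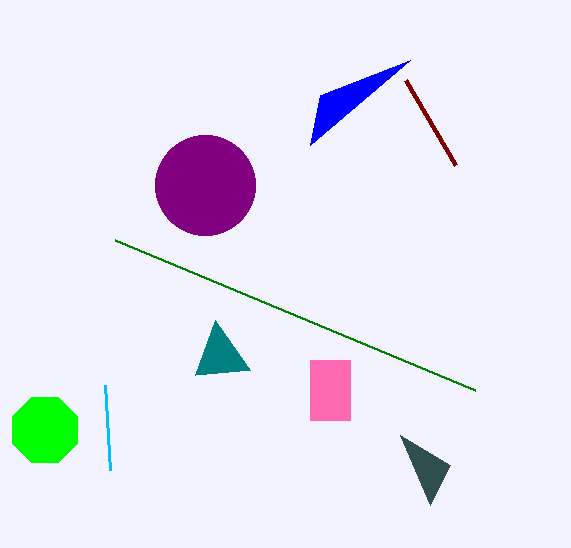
px2_1 = 250
py2_1 = 370
center_x_2 = 205
center_y_2 = 185
radius_2 = 50
px1_3 = 115
py1_3 = 240
py1_4 = 385
center_x_5 = 45
center_y_5 = 430
radius_5 = 35
px0_6 = 405
py0_6 = 80
px2_7 = 450
py2_7 = 465
px1_8 = 310
py1_8 = 145
px0_9 = 310
py0_9 = 360
px1_9 = 350
py1_9 = 420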